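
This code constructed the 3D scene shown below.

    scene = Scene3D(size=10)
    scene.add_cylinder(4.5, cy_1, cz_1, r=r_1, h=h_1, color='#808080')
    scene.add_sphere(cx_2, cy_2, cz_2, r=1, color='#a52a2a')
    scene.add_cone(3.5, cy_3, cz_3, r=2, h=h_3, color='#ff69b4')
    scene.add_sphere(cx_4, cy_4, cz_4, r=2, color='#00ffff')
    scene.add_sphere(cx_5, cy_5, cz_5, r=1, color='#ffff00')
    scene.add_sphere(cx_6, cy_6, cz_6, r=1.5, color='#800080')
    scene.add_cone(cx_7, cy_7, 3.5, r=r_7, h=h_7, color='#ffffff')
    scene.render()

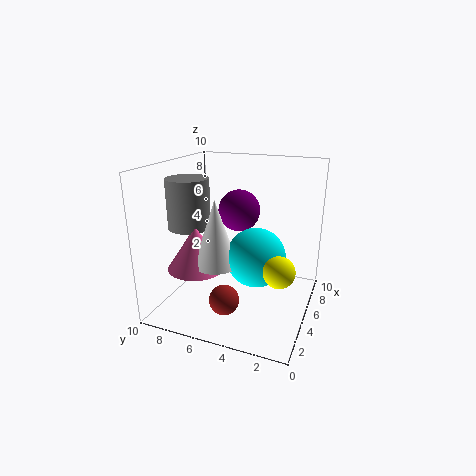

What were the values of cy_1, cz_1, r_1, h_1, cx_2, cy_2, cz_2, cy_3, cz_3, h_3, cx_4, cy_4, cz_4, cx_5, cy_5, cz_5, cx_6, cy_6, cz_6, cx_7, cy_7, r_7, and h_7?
cy_1 = 8.5, cz_1 = 5.5, r_1 = 1.5, h_1 = 3.5, cx_2 = 2.5, cy_2 = 5, cz_2 = 1.5, cy_3 = 7.5, cz_3 = 3, h_3 = 3, cx_4 = 4.5, cy_4 = 3.5, cz_4 = 4, cx_5 = 3, cy_5 = 1.5, cz_5 = 4, cx_6 = 6.5, cy_6 = 5.5, cz_6 = 6.5, cx_7 = 3.5, cy_7 = 6, r_7 = 1.5, h_7 = 4.5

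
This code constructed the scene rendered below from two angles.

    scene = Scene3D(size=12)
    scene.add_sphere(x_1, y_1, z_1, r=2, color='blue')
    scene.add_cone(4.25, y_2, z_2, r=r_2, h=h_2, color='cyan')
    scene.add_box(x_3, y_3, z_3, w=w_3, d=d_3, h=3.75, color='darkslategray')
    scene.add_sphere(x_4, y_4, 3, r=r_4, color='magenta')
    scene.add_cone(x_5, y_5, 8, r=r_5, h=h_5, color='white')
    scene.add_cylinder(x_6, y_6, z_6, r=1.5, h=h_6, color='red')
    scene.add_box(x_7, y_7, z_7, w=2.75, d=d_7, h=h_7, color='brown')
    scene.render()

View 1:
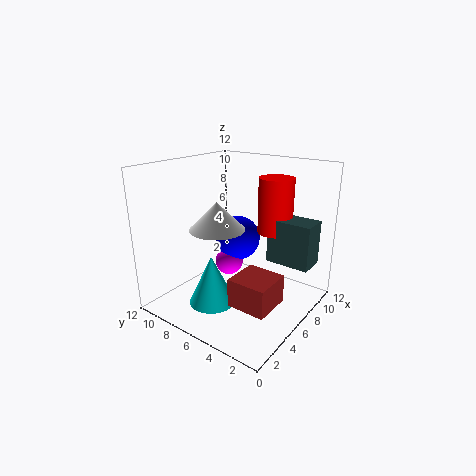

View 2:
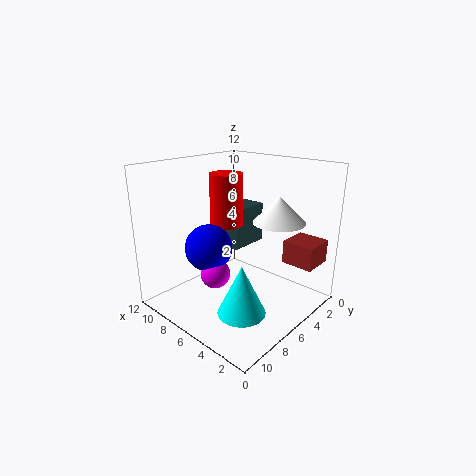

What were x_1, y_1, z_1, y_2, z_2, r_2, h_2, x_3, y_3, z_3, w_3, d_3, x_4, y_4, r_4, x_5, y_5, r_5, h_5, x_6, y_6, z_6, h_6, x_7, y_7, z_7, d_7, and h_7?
x_1 = 8; y_1 = 7.5; z_1 = 5; y_2 = 7.5; z_2 = 0.25; r_2 = 2; h_2 = 4.25; x_3 = 7.75; y_3 = 0.5; z_3 = 3.75; w_3 = 2.25; d_3 = 3.75; x_4 = 7; y_4 = 7.75; r_4 = 1.25; x_5 = 2.5; y_5 = 5.25; r_5 = 2; h_5 = 2; x_6 = 9; y_6 = 4.25; z_6 = 6; h_6 = 4.75; x_7 = 0.75; y_7 = 0.25; z_7 = 3.5; d_7 = 2.75; h_7 = 2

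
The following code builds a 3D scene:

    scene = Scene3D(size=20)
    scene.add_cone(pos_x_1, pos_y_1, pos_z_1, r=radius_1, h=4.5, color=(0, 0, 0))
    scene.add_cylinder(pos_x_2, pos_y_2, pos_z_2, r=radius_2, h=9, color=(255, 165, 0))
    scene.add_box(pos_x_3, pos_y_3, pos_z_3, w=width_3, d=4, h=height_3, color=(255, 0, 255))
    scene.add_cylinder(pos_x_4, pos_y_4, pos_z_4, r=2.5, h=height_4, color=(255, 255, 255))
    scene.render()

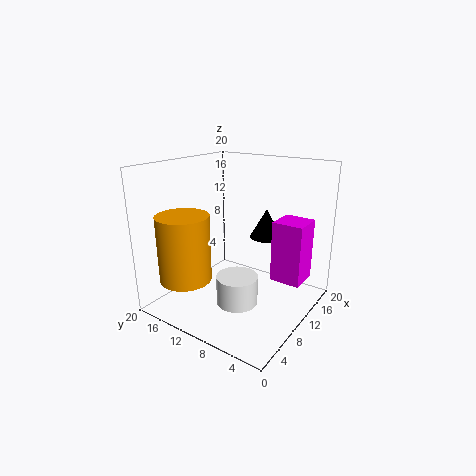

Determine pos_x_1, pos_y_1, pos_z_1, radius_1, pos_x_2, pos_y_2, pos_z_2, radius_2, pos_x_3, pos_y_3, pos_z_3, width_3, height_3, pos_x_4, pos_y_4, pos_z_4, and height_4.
pos_x_1 = 17, pos_y_1 = 9.5, pos_z_1 = 8, radius_1 = 2.5, pos_x_2 = 4, pos_y_2 = 14.5, pos_z_2 = 5, radius_2 = 3.5, pos_x_3 = 9.5, pos_y_3 = 0.5, pos_z_3 = 5.5, width_3 = 4, height_3 = 8, pos_x_4 = 4, pos_y_4 = 6, pos_z_4 = 4.5, height_4 = 3.5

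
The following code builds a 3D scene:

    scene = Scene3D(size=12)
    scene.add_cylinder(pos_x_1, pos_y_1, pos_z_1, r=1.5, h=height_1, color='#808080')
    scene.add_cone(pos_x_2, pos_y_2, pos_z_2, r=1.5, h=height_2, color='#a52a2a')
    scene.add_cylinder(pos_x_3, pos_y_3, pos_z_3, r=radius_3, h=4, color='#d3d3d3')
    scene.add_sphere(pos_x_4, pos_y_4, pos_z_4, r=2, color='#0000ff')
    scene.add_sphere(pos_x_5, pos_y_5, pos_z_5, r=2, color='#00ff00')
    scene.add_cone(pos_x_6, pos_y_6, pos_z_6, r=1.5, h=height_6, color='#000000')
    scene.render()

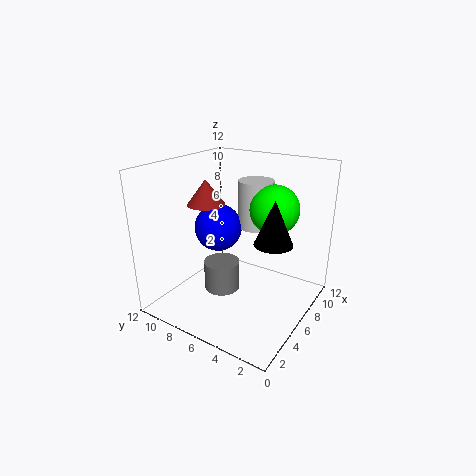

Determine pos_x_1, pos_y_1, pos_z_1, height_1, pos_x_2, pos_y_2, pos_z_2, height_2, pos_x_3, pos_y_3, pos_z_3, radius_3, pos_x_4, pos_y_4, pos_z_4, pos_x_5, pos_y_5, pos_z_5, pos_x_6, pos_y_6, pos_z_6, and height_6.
pos_x_1 = 5, pos_y_1 = 7, pos_z_1 = 1.5, height_1 = 2.5, pos_x_2 = 4.5, pos_y_2 = 8, pos_z_2 = 9, height_2 = 2, pos_x_3 = 8, pos_y_3 = 5.5, pos_z_3 = 6.5, radius_3 = 1.5, pos_x_4 = 6, pos_y_4 = 8, pos_z_4 = 6.5, pos_x_5 = 7.5, pos_y_5 = 3.5, pos_z_5 = 8.5, pos_x_6 = 5.5, pos_y_6 = 2.5, pos_z_6 = 6.5, height_6 = 3.5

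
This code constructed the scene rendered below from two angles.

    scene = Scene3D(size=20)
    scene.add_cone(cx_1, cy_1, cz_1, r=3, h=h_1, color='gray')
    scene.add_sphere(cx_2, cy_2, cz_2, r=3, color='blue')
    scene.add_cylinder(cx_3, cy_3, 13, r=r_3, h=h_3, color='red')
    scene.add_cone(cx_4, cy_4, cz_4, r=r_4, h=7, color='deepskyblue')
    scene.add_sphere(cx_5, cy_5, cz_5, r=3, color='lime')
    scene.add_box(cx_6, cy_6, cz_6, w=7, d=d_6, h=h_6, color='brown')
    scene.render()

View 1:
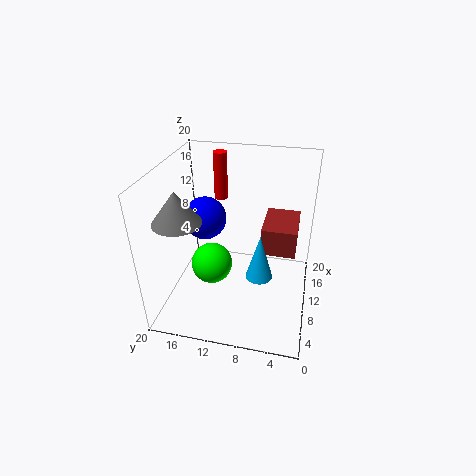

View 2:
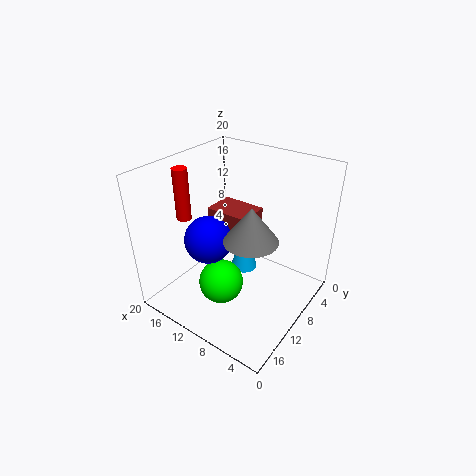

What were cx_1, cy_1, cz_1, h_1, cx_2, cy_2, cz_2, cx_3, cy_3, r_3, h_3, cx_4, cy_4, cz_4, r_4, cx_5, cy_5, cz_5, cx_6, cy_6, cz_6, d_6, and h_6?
cx_1 = 4, cy_1 = 16, cz_1 = 15, h_1 = 4, cx_2 = 11, cy_2 = 15, cz_2 = 12, cx_3 = 16, cy_3 = 14, r_3 = 1, h_3 = 7, cx_4 = 11, cy_4 = 7, cz_4 = 3, r_4 = 2, cx_5 = 10, cy_5 = 14, cz_5 = 5, cx_6 = 11, cy_6 = 2, cz_6 = 7, d_6 = 5, h_6 = 4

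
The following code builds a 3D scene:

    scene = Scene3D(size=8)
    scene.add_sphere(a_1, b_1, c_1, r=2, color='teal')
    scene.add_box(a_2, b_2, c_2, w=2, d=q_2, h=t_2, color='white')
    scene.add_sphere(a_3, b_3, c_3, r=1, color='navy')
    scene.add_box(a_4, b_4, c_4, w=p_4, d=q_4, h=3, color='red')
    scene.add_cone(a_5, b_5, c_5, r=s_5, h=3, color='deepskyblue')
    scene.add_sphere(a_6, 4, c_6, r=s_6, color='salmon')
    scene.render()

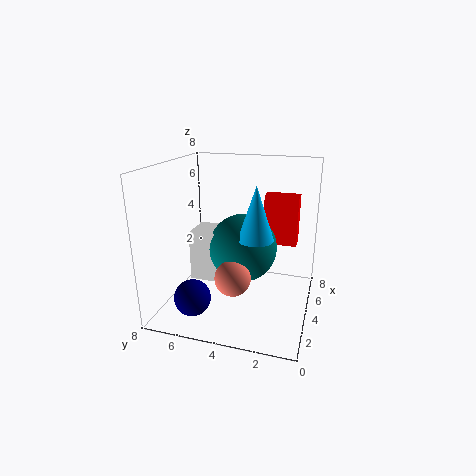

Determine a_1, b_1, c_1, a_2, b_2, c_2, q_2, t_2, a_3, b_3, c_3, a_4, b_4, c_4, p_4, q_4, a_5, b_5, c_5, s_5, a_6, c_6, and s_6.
a_1 = 5; b_1 = 4; c_1 = 3; a_2 = 4; b_2 = 5; c_2 = 1; q_2 = 2; t_2 = 3; a_3 = 2; b_3 = 6; c_3 = 1; a_4 = 6; b_4 = 1; c_4 = 3; p_4 = 1; q_4 = 2; a_5 = 4; b_5 = 3; c_5 = 4; s_5 = 1; a_6 = 3; c_6 = 2; s_6 = 1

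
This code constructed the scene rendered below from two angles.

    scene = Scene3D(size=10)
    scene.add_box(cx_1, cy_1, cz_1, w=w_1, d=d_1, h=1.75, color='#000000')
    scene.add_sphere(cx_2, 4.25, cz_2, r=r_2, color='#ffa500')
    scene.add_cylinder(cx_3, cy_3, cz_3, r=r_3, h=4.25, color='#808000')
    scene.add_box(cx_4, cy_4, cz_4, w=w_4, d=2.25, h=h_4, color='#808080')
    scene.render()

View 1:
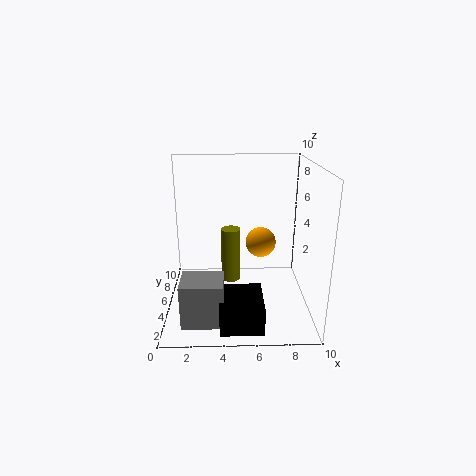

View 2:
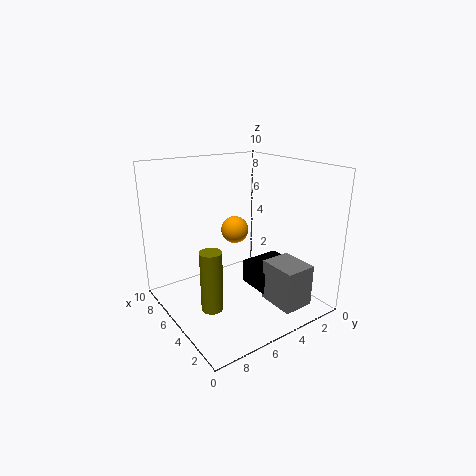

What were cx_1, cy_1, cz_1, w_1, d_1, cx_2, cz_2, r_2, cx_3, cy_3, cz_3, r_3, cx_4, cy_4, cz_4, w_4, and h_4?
cx_1 = 3.75
cy_1 = 0.25
cz_1 = 0.5
w_1 = 2.75
d_1 = 3.25
cx_2 = 6.5
cz_2 = 5
r_2 = 1
cx_3 = 4.5
cy_3 = 7.5
cz_3 = 0.5
r_3 = 0.75
cx_4 = 1.25
cy_4 = 1.25
cz_4 = 0.25
w_4 = 2.75
h_4 = 3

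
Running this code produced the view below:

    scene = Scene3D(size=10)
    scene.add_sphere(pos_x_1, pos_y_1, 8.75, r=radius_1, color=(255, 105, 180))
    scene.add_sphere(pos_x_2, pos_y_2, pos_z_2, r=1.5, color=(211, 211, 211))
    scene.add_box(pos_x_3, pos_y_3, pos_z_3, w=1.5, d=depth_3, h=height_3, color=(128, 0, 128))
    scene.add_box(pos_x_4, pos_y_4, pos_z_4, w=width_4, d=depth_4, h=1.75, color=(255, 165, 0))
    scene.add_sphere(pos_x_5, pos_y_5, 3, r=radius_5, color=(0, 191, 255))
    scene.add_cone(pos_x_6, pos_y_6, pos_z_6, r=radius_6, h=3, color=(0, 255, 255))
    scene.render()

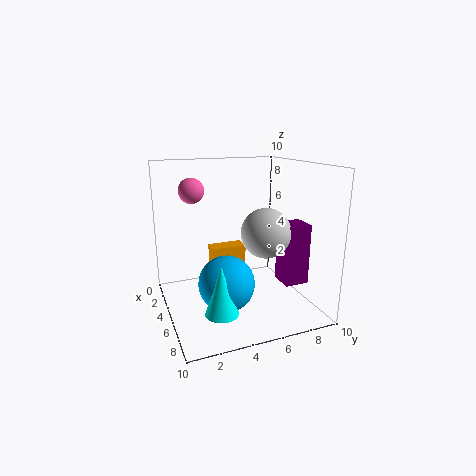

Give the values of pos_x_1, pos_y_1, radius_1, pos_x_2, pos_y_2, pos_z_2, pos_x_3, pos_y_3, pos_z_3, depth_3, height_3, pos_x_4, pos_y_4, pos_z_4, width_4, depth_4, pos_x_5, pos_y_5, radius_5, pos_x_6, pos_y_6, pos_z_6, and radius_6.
pos_x_1 = 6.5; pos_y_1 = 1.5; radius_1 = 0.75; pos_x_2 = 8.25; pos_y_2 = 5.5; pos_z_2 = 6.25; pos_x_3 = 7.75; pos_y_3 = 6.5; pos_z_3 = 3; depth_3 = 1.5; height_3 = 3.75; pos_x_4 = 2.75; pos_y_4 = 3.5; pos_z_4 = 2.25; width_4 = 1.25; depth_4 = 2.5; pos_x_5 = 7.5; pos_y_5 = 3.25; radius_5 = 1.75; pos_x_6 = 8.75; pos_y_6 = 2.5; pos_z_6 = 1.75; radius_6 = 1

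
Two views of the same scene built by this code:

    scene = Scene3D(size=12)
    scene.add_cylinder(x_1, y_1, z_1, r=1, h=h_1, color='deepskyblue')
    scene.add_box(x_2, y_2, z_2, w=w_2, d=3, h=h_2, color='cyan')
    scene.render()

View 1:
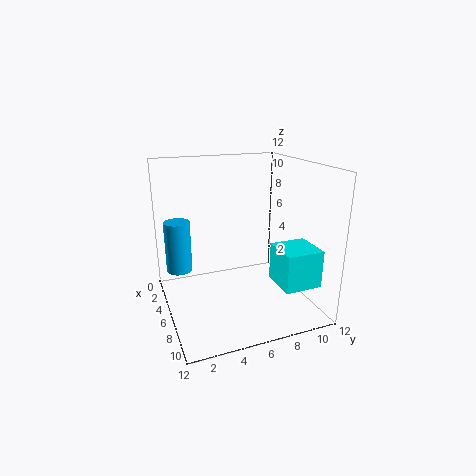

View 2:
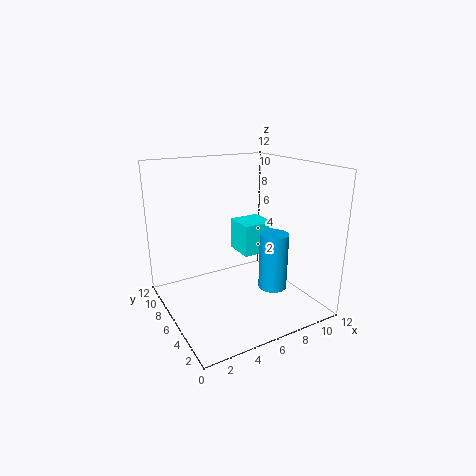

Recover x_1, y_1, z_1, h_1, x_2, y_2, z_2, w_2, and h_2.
x_1 = 6
y_1 = 1
z_1 = 4
h_1 = 4
x_2 = 8
y_2 = 8
z_2 = 3
w_2 = 3
h_2 = 3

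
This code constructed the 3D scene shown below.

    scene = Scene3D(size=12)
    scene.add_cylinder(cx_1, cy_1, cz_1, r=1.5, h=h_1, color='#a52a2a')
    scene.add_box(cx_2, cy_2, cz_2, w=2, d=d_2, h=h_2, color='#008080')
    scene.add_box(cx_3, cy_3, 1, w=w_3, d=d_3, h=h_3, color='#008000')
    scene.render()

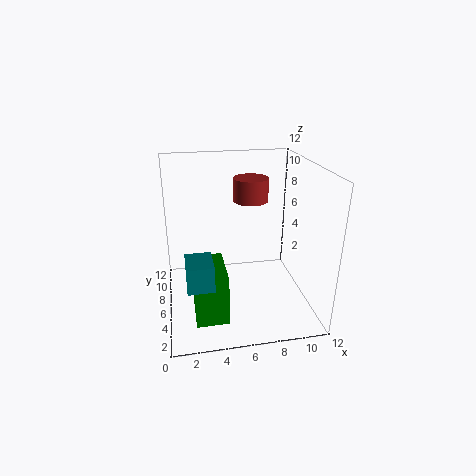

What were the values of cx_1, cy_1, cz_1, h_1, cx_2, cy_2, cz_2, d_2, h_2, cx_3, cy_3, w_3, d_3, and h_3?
cx_1 = 7.5; cy_1 = 8; cz_1 = 8.5; h_1 = 2; cx_2 = 1.5; cy_2 = 1.5; cz_2 = 4; d_2 = 2.5; h_2 = 2; cx_3 = 2; cy_3 = 1.5; w_3 = 2.5; d_3 = 4; h_3 = 4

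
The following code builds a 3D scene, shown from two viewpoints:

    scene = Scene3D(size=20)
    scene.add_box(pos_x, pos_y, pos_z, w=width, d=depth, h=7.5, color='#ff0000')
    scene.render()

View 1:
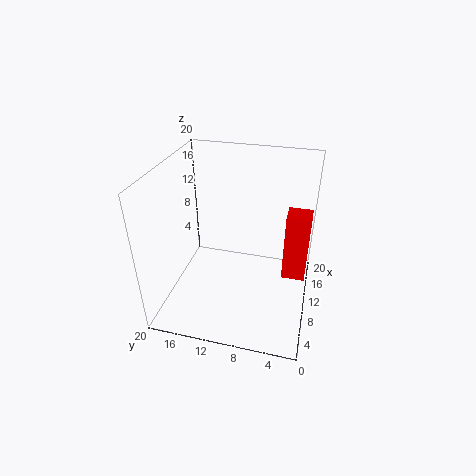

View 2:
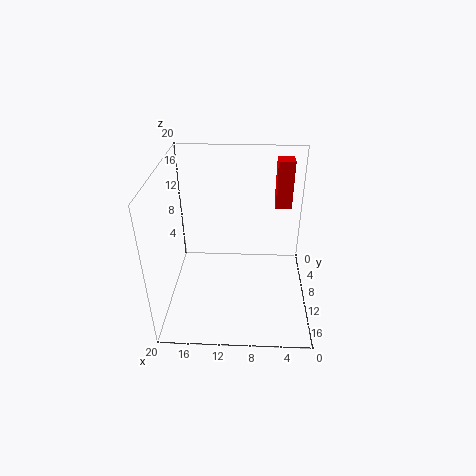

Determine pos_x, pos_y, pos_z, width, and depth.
pos_x = 2
pos_y = 0.5
pos_z = 11
width = 2.5
depth = 2.5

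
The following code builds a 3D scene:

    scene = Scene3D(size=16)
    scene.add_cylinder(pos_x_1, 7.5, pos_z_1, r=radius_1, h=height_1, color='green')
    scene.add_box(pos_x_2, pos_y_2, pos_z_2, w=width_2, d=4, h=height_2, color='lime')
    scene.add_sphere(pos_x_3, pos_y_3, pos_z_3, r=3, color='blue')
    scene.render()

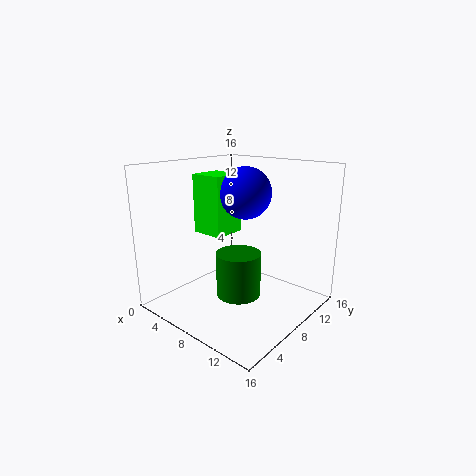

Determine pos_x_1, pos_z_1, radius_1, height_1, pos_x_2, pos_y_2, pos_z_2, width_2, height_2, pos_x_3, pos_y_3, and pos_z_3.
pos_x_1 = 8.5, pos_z_1 = 1.5, radius_1 = 2.5, height_1 = 5, pos_x_2 = 1.5, pos_y_2 = 7.5, pos_z_2 = 7.5, width_2 = 4, height_2 = 7, pos_x_3 = 7, pos_y_3 = 10.5, pos_z_3 = 12.5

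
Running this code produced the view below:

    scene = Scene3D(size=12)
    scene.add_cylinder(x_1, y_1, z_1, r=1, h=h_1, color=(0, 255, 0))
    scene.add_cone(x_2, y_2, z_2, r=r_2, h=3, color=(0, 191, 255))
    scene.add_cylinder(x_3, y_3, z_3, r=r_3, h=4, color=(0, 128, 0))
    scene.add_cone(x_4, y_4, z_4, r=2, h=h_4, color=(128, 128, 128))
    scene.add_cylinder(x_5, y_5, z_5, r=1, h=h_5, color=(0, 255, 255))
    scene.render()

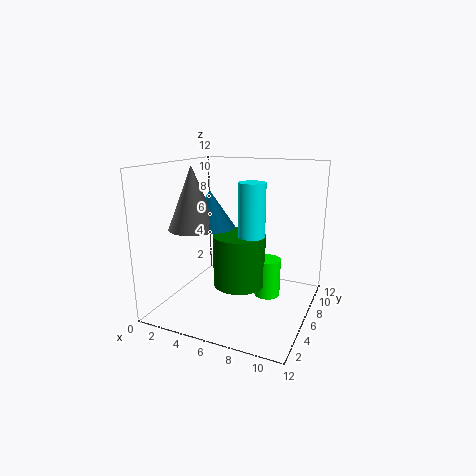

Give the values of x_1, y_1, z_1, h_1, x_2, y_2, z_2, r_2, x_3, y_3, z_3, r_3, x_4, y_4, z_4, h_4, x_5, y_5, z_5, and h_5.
x_1 = 9
y_1 = 5
z_1 = 2
h_1 = 3
x_2 = 4
y_2 = 5
z_2 = 7
r_2 = 2
x_3 = 7
y_3 = 4
z_3 = 3
r_3 = 2
x_4 = 3
y_4 = 4
z_4 = 7
h_4 = 5
x_5 = 8
y_5 = 4
z_5 = 5
h_5 = 6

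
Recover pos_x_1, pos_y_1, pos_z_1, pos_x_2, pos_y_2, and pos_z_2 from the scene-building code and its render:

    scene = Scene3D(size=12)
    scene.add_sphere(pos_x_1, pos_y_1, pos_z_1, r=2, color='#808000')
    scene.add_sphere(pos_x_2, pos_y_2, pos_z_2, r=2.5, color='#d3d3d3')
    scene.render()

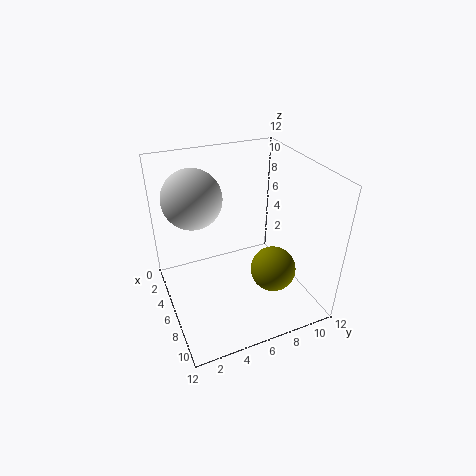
pos_x_1 = 7, pos_y_1 = 9, pos_z_1 = 2.5, pos_x_2 = 3.5, pos_y_2 = 3, pos_z_2 = 9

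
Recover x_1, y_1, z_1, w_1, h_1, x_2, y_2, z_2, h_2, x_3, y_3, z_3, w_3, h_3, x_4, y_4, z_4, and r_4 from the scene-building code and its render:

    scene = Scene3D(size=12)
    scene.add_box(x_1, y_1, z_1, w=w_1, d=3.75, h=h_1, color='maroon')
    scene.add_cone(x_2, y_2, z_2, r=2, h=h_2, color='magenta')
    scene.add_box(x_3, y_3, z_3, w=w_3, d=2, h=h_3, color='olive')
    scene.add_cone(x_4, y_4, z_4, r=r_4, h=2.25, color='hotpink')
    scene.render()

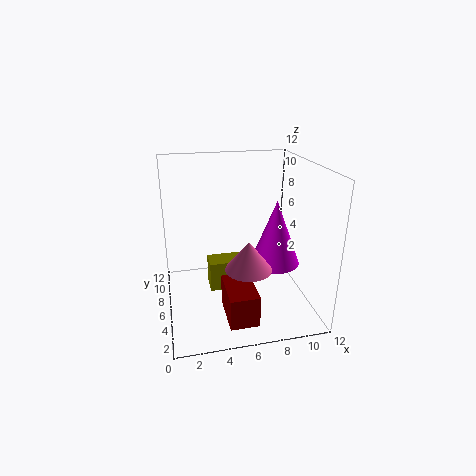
x_1 = 4.25, y_1 = 0.75, z_1 = 1, w_1 = 2.25, h_1 = 2.5, x_2 = 8.75, y_2 = 4.5, z_2 = 4.25, h_2 = 5.25, x_3 = 3.75, y_3 = 7.25, z_3 = 0.25, w_3 = 3.5, h_3 = 2.75, x_4 = 6, y_4 = 2.5, z_4 = 5, r_4 = 1.75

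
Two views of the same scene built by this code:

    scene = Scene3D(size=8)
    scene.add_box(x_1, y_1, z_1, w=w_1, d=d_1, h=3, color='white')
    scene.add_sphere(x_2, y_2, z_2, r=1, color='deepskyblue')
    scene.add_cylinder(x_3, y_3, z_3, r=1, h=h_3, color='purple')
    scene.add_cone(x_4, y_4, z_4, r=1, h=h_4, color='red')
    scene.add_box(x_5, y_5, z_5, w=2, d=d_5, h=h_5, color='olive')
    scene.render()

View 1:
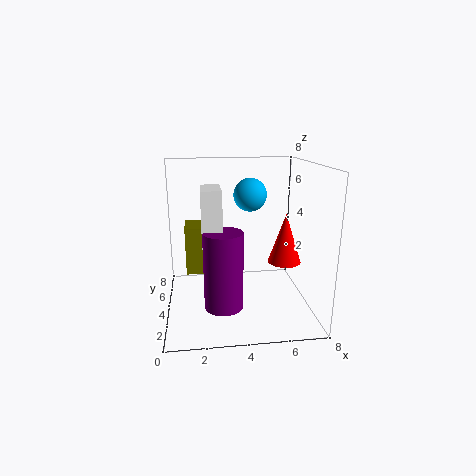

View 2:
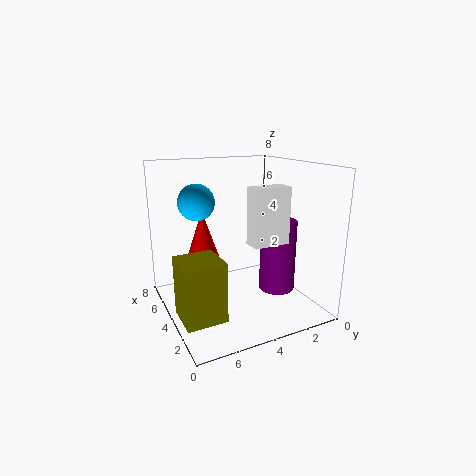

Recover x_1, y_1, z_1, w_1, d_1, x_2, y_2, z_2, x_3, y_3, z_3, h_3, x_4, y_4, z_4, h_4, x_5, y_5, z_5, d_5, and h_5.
x_1 = 2; y_1 = 2; z_1 = 4; w_1 = 1; d_1 = 2; x_2 = 5; y_2 = 6; z_2 = 6; x_3 = 3; y_3 = 2; z_3 = 1; h_3 = 4; x_4 = 7; y_4 = 5; z_4 = 2; h_4 = 3; x_5 = 1; y_5 = 6; z_5 = 1; d_5 = 2; h_5 = 3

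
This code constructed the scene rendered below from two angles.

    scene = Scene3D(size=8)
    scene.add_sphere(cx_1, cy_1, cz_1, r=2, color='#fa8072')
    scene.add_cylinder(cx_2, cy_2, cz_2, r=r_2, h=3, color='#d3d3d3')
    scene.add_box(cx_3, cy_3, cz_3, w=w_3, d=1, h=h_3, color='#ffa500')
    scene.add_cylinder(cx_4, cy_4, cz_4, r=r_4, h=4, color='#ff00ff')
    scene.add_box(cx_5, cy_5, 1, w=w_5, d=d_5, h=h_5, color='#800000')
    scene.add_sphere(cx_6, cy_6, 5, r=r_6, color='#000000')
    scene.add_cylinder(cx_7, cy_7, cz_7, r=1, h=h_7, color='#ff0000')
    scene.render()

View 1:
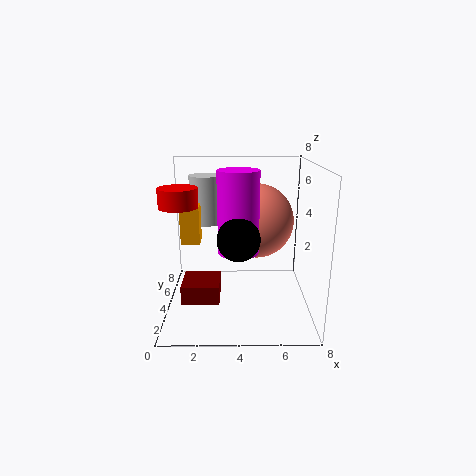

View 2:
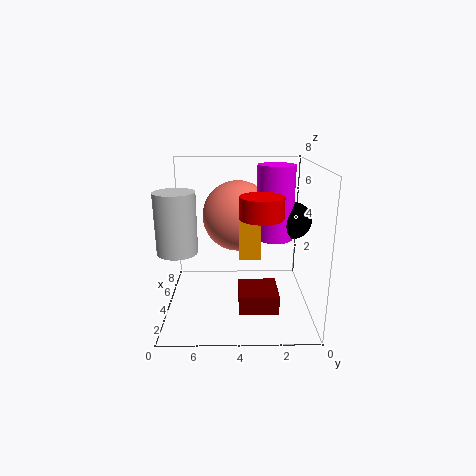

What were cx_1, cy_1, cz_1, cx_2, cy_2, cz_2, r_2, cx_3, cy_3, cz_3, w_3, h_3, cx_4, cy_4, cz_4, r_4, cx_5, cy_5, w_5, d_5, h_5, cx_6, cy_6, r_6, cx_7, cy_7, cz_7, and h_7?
cx_1 = 5; cy_1 = 4; cz_1 = 5; cx_2 = 2; cy_2 = 7; cz_2 = 4; r_2 = 1; cx_3 = 1; cy_3 = 3; cz_3 = 4; w_3 = 1; h_3 = 2; cx_4 = 4; cy_4 = 2; cz_4 = 4; r_4 = 1; cx_5 = 1; cy_5 = 2; w_5 = 2; d_5 = 2; h_5 = 1; cx_6 = 4; cy_6 = 1; r_6 = 1; cx_7 = 1; cy_7 = 3; cz_7 = 6; h_7 = 1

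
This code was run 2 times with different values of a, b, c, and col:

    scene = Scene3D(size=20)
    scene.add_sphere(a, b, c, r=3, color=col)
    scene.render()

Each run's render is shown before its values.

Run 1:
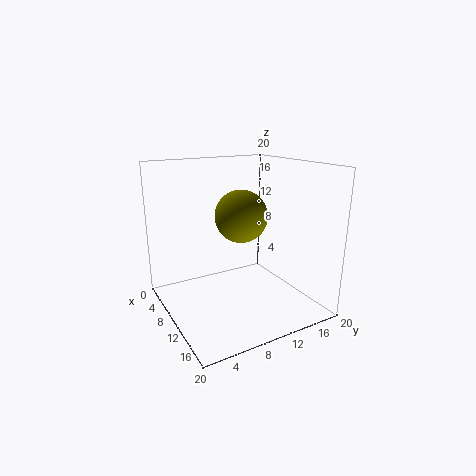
a = 16
b = 7
c = 15
col = 'olive'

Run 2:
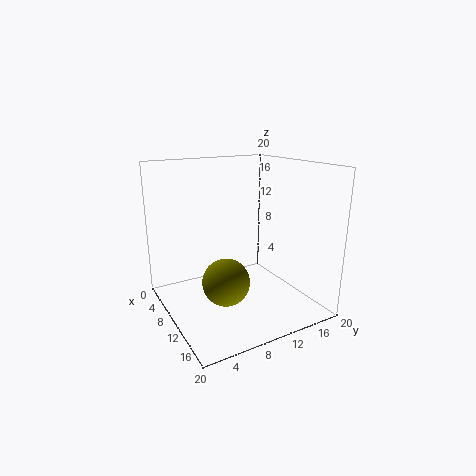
a = 14
b = 6
c = 6
col = 'olive'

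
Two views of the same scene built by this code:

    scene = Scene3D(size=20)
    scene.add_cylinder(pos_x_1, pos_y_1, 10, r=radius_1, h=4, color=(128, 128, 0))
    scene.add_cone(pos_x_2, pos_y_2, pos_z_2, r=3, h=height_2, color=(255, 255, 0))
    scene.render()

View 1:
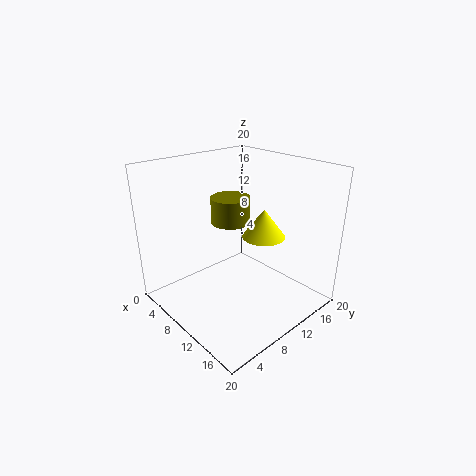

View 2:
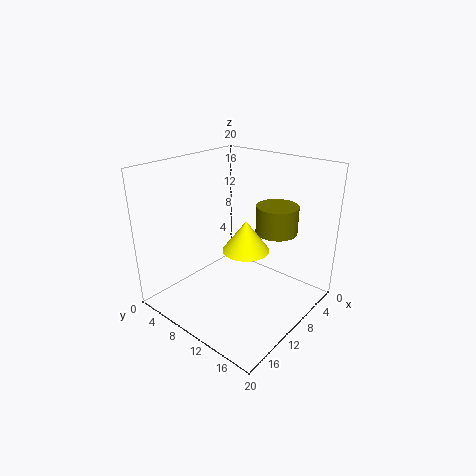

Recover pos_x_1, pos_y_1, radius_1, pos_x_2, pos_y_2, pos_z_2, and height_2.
pos_x_1 = 5, pos_y_1 = 13, radius_1 = 3, pos_x_2 = 12, pos_y_2 = 13, pos_z_2 = 10, height_2 = 4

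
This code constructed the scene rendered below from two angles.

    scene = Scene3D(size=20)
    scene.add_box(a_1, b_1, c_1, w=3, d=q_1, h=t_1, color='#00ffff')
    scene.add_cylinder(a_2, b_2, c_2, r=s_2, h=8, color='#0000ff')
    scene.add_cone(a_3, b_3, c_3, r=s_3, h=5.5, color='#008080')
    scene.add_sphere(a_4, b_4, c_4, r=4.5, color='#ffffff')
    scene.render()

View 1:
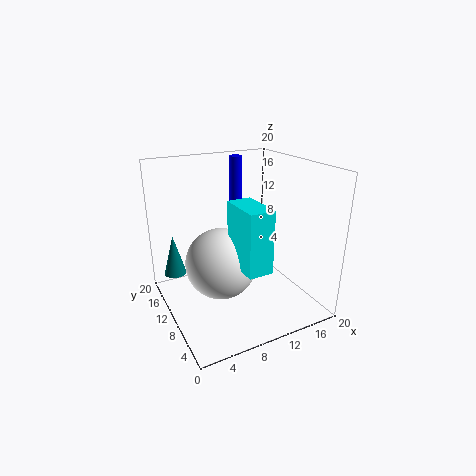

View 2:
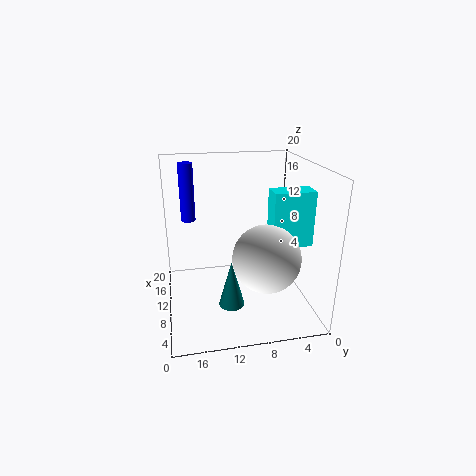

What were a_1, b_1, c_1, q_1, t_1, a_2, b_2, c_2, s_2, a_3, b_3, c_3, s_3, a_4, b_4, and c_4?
a_1 = 6.5
b_1 = 0.5
c_1 = 9.5
q_1 = 5.5
t_1 = 7.5
a_2 = 13
b_2 = 16.5
c_2 = 12
s_2 = 1
a_3 = 1.5
b_3 = 12.5
c_3 = 5.5
s_3 = 1.5
a_4 = 6
b_4 = 7
c_4 = 8.5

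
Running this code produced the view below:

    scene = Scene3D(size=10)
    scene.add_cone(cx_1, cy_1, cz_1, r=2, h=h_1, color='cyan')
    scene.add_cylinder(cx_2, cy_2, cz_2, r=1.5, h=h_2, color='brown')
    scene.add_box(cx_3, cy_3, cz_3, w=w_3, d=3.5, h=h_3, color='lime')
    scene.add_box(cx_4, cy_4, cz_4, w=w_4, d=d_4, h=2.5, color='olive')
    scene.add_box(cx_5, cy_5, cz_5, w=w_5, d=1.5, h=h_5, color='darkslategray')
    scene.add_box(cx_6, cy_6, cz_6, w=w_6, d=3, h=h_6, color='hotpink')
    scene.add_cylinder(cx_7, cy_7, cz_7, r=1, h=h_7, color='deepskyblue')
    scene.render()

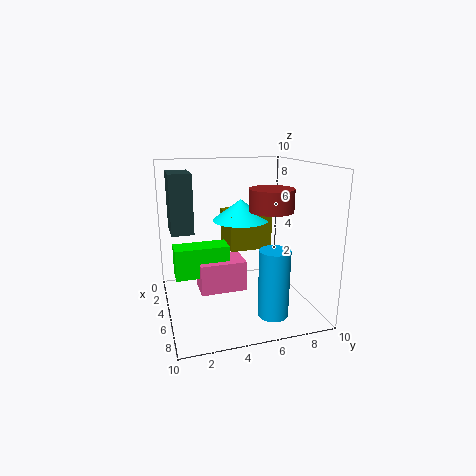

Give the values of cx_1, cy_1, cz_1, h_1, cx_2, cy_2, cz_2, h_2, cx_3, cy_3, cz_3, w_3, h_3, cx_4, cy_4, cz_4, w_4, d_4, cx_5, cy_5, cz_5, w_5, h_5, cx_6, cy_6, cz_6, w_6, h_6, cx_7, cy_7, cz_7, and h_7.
cx_1 = 4, cy_1 = 5.5, cz_1 = 6, h_1 = 1.5, cx_2 = 6, cy_2 = 7, cz_2 = 7, h_2 = 1.5, cx_3 = 5, cy_3 = 0.5, cz_3 = 3, w_3 = 1.5, h_3 = 2, cx_4 = 2, cy_4 = 4.5, cz_4 = 4, w_4 = 3, d_4 = 3, cx_5 = 2.5, cy_5 = 0.5, cz_5 = 5.5, w_5 = 2.5, h_5 = 4, cx_6 = 5, cy_6 = 2, cz_6 = 2, w_6 = 2, h_6 = 2, cx_7 = 8, cy_7 = 6.5, cz_7 = 0.5, h_7 = 4.5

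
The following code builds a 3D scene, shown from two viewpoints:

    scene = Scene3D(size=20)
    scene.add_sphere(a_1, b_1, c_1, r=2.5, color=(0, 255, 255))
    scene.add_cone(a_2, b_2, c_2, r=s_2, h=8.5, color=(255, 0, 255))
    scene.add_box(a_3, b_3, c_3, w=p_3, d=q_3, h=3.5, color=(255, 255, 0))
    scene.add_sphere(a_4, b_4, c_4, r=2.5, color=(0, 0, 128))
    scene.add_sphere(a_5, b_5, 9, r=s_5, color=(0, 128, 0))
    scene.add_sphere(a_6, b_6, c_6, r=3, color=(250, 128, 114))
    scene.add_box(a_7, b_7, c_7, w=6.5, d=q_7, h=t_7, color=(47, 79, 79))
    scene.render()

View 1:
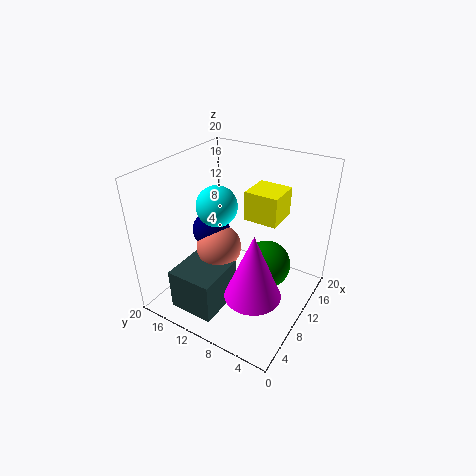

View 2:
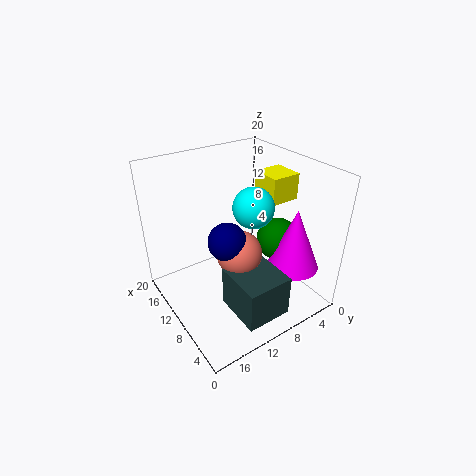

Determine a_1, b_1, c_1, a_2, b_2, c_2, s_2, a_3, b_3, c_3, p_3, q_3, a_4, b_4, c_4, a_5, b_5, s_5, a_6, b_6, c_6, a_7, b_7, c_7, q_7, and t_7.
a_1 = 6; b_1 = 10.5; c_1 = 16.5; a_2 = 4.5; b_2 = 4.5; c_2 = 6.5; s_2 = 3.5; a_3 = 6.5; b_3 = 3; c_3 = 15.5; p_3 = 4; q_3 = 4; a_4 = 8; b_4 = 13; c_4 = 11.5; a_5 = 8; b_5 = 4.5; s_5 = 3; a_6 = 7.5; b_6 = 11.5; c_6 = 9.5; a_7 = 0.5; b_7 = 8.5; c_7 = 3; q_7 = 6; t_7 = 5.5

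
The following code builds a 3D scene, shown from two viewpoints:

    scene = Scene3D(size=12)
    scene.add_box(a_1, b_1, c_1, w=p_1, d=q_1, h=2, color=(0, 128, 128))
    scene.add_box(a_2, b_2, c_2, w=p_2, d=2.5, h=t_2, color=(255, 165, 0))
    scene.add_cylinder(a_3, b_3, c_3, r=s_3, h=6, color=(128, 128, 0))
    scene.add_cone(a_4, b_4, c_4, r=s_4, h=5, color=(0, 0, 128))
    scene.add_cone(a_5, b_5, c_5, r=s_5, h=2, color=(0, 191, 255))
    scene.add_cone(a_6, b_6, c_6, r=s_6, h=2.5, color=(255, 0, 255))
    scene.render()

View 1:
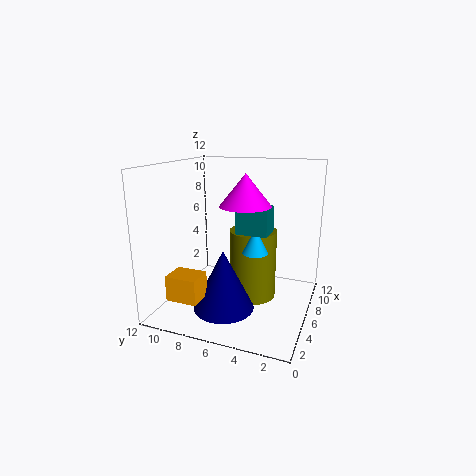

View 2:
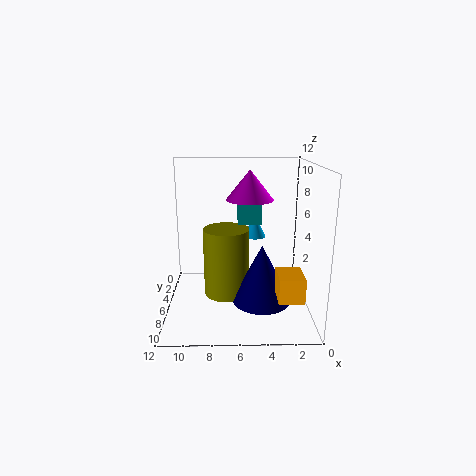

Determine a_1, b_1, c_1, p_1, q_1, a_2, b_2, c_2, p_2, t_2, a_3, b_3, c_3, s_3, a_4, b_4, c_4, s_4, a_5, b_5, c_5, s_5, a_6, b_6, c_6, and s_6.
a_1 = 4
b_1 = 3
c_1 = 7
p_1 = 2
q_1 = 2.5
a_2 = 1
b_2 = 7.5
c_2 = 2
p_2 = 2
t_2 = 2
a_3 = 7
b_3 = 5
c_3 = 0.5
s_3 = 2
a_4 = 4
b_4 = 6.5
c_4 = 0.5
s_4 = 2.5
a_5 = 4.5
b_5 = 4
c_5 = 5.5
s_5 = 1
a_6 = 5
b_6 = 5
c_6 = 9
s_6 = 2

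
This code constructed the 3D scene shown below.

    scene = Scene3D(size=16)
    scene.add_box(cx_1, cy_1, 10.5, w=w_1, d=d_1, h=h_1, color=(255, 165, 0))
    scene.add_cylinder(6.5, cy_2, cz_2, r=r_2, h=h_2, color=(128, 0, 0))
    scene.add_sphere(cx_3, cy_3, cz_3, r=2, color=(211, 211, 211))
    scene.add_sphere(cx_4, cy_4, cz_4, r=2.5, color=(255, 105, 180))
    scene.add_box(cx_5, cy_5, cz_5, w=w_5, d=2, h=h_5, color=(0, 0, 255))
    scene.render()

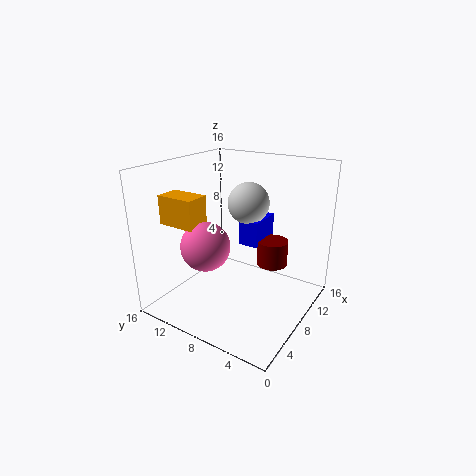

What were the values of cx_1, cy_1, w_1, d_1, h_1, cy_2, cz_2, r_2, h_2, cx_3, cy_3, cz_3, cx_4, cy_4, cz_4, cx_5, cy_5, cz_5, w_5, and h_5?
cx_1 = 2
cy_1 = 9.5
w_1 = 2.5
d_1 = 4
h_1 = 3
cy_2 = 3
cz_2 = 7
r_2 = 1.5
h_2 = 2.5
cx_3 = 6
cy_3 = 5.5
cz_3 = 13
cx_4 = 3.5
cy_4 = 9
cz_4 = 8.5
cx_5 = 5
cy_5 = 4
cz_5 = 9
w_5 = 3.5
h_5 = 2.5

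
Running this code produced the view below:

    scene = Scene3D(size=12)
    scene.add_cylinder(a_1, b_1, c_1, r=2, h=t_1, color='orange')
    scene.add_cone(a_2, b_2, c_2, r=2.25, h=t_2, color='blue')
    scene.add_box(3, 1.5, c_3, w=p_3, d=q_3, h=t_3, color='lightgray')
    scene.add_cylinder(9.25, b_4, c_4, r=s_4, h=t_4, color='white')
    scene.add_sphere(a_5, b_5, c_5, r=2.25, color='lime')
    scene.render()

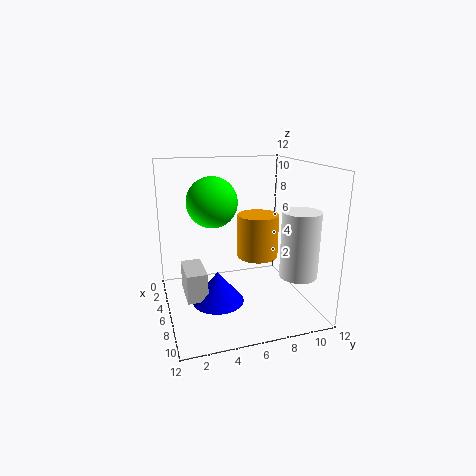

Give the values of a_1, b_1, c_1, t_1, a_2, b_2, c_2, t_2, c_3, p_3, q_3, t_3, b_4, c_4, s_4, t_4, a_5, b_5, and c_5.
a_1 = 2.25
b_1 = 9.25
c_1 = 2.5
t_1 = 4.25
a_2 = 5.75
b_2 = 4.25
c_2 = 0.25
t_2 = 2.75
c_3 = 0.75
p_3 = 3.5
q_3 = 1.75
t_3 = 2.5
b_4 = 10
c_4 = 3.5
s_4 = 1.5
t_4 = 5.25
a_5 = 3.25
b_5 = 4.5
c_5 = 8.5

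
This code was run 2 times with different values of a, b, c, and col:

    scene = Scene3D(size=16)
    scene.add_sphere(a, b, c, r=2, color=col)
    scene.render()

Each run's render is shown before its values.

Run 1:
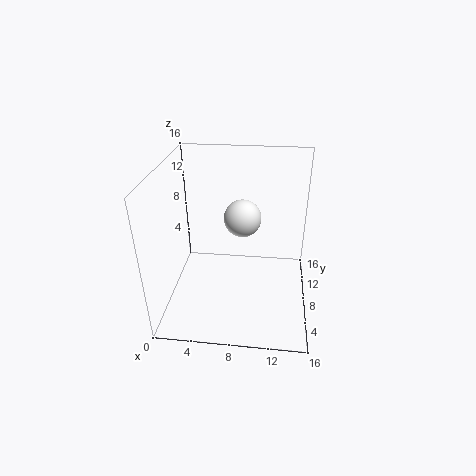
a = 8.5
b = 8
c = 10.5
col = 'white'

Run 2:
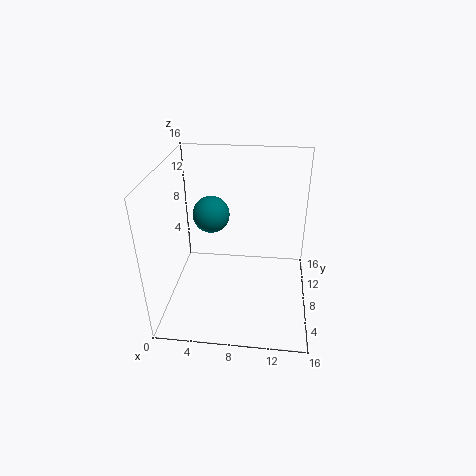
a = 5
b = 8.5
c = 10.5
col = 'teal'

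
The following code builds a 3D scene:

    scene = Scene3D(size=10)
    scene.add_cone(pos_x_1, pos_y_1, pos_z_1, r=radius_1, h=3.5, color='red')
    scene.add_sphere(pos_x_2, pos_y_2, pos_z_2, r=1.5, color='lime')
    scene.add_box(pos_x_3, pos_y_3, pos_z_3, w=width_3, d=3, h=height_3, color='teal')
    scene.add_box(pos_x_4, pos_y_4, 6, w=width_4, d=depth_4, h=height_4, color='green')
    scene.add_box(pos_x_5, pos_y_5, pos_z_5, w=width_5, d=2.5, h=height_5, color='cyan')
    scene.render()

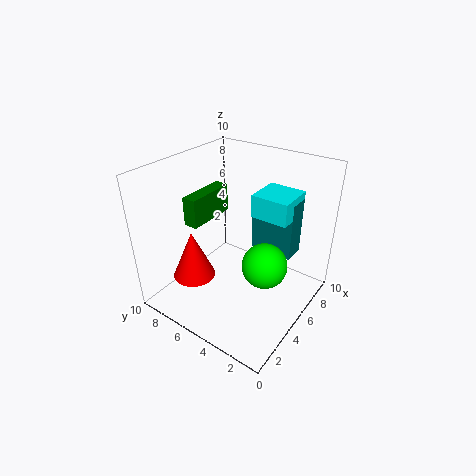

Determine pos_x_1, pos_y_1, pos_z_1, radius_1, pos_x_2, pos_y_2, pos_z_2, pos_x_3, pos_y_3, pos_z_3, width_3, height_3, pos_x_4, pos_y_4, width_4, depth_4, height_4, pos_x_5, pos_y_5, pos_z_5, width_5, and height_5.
pos_x_1 = 3
pos_y_1 = 7.5
pos_z_1 = 2
radius_1 = 1.5
pos_x_2 = 4.5
pos_y_2 = 2.5
pos_z_2 = 4
pos_x_3 = 6
pos_y_3 = 1.5
pos_z_3 = 4
width_3 = 1.5
height_3 = 4
pos_x_4 = 3
pos_y_4 = 7
width_4 = 3.5
depth_4 = 1
height_4 = 2
pos_x_5 = 5
pos_y_5 = 1.5
pos_z_5 = 7
width_5 = 2.5
height_5 = 1.5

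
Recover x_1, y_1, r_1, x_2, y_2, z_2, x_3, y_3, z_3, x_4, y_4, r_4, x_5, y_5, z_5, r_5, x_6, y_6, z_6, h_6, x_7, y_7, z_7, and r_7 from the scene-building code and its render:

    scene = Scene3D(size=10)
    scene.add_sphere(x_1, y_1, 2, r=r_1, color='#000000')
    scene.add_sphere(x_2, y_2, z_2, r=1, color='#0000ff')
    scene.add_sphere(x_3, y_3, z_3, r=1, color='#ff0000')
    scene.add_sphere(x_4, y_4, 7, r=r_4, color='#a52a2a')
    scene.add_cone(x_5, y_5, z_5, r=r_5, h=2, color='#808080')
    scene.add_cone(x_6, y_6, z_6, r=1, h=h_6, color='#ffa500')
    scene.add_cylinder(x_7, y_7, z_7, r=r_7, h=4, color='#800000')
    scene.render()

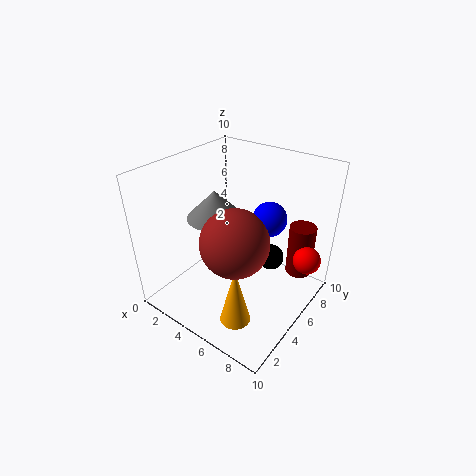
x_1 = 6; y_1 = 8; r_1 = 1; x_2 = 8; y_2 = 4; z_2 = 8; x_3 = 9; y_3 = 8; z_3 = 3; x_4 = 7; y_4 = 2; r_4 = 2; x_5 = 3; y_5 = 5; z_5 = 6; r_5 = 2; x_6 = 7; y_6 = 2; z_6 = 1; h_6 = 4; x_7 = 8; y_7 = 9; z_7 = 1; r_7 = 1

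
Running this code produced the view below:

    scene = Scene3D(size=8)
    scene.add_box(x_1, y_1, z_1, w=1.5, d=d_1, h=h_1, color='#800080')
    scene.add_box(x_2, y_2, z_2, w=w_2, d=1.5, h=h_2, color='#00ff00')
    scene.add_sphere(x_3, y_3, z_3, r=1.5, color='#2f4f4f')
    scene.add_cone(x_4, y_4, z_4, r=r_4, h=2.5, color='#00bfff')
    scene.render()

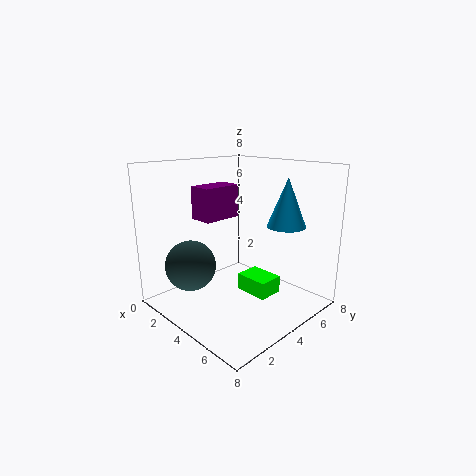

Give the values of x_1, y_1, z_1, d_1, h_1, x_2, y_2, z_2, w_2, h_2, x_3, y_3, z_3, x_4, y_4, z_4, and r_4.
x_1 = 0.5, y_1 = 3.5, z_1 = 4.5, d_1 = 2.5, h_1 = 2, x_2 = 3.5, y_2 = 4.5, z_2 = 0.5, w_2 = 2, h_2 = 1, x_3 = 1.5, y_3 = 2.5, z_3 = 2, x_4 = 6.5, y_4 = 5, z_4 = 5, r_4 = 1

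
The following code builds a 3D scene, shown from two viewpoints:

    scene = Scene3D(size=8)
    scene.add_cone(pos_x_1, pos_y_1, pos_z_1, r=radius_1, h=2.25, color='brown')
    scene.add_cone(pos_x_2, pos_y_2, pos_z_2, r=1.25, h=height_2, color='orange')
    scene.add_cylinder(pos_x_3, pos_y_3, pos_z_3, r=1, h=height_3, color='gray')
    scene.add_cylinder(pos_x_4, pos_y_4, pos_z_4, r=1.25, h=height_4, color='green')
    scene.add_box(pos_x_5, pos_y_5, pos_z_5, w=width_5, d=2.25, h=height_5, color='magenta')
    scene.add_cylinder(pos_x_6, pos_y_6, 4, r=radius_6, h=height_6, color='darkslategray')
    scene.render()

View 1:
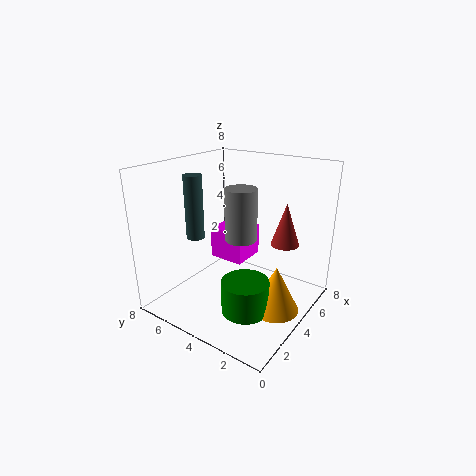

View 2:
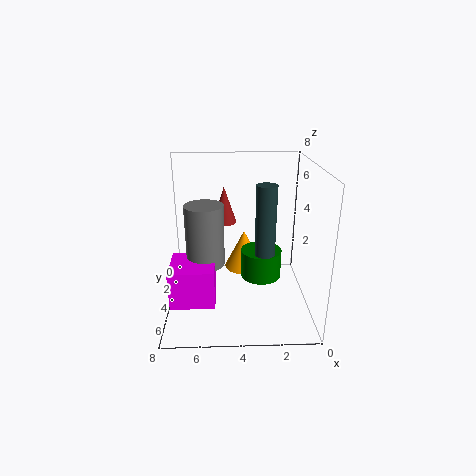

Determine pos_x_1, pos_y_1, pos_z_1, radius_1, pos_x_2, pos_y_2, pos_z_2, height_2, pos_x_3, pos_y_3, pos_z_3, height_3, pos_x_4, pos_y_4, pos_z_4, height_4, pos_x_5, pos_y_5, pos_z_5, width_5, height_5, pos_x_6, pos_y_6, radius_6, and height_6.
pos_x_1 = 4.75; pos_y_1 = 1.5; pos_z_1 = 4; radius_1 = 0.75; pos_x_2 = 3.5; pos_y_2 = 1.25; pos_z_2 = 0.75; height_2 = 2.5; pos_x_3 = 5.75; pos_y_3 = 5; pos_z_3 = 3; height_3 = 3.25; pos_x_4 = 2.5; pos_y_4 = 2.5; pos_z_4 = 0.75; height_4 = 1.75; pos_x_5 = 5.25; pos_y_5 = 4.75; pos_z_5 = 1.5; width_5 = 2.25; height_5 = 2; pos_x_6 = 2.75; pos_y_6 = 6; radius_6 = 0.5; height_6 = 3.5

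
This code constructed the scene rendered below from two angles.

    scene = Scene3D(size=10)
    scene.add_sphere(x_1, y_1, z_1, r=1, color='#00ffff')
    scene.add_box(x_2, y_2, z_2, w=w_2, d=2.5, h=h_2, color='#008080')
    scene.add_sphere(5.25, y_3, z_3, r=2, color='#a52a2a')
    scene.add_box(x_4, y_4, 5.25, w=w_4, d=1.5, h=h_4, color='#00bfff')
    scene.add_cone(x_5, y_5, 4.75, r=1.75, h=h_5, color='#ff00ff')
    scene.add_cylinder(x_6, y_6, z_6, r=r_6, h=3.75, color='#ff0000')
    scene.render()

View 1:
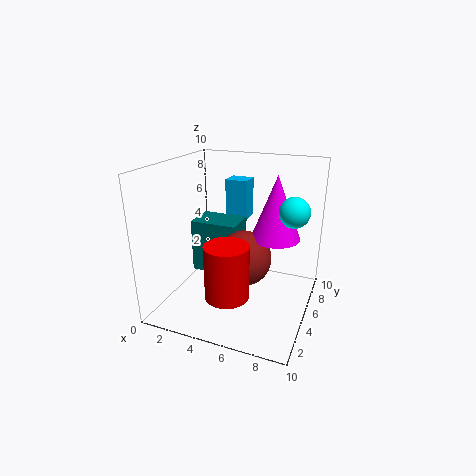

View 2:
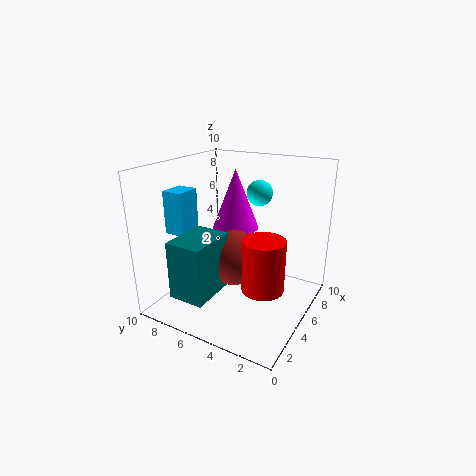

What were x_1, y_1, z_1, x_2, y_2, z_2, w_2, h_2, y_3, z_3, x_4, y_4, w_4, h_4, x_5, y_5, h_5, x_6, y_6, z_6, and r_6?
x_1 = 8.75; y_1 = 5.25; z_1 = 7.25; x_2 = 1; y_2 = 5.5; z_2 = 1.5; w_2 = 3.5; h_2 = 4; y_3 = 5.5; z_3 = 3.25; x_4 = 2.75; y_4 = 8; w_4 = 1.75; h_4 = 3; x_5 = 7.25; y_5 = 6.5; h_5 = 4.5; x_6 = 5; y_6 = 3; z_6 = 1.5; r_6 = 1.5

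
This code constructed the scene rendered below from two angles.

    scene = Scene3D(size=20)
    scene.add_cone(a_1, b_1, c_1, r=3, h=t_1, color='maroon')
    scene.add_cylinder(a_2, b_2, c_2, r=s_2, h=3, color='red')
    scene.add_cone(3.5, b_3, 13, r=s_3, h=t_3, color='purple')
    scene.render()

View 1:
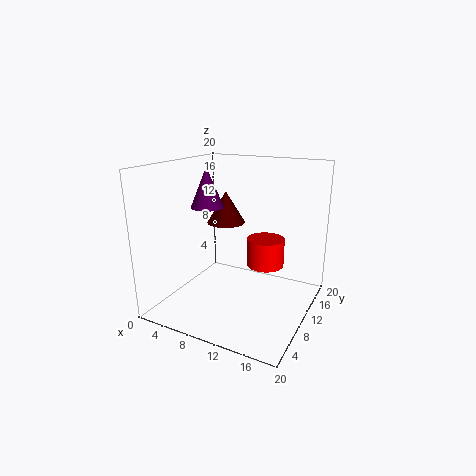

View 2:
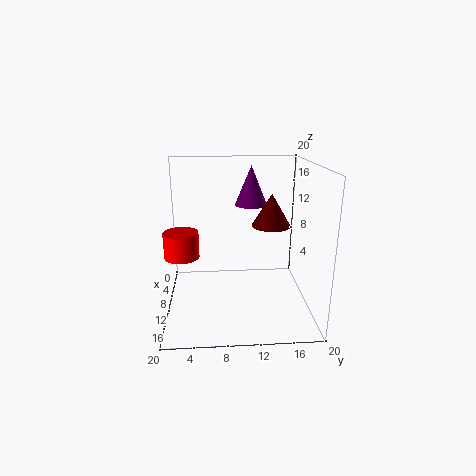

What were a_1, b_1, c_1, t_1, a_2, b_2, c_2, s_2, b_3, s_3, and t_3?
a_1 = 5
b_1 = 15.5
c_1 = 10
t_1 = 5
a_2 = 17
b_2 = 3
c_2 = 10.5
s_2 = 2
b_3 = 12.5
s_3 = 2.5
t_3 = 6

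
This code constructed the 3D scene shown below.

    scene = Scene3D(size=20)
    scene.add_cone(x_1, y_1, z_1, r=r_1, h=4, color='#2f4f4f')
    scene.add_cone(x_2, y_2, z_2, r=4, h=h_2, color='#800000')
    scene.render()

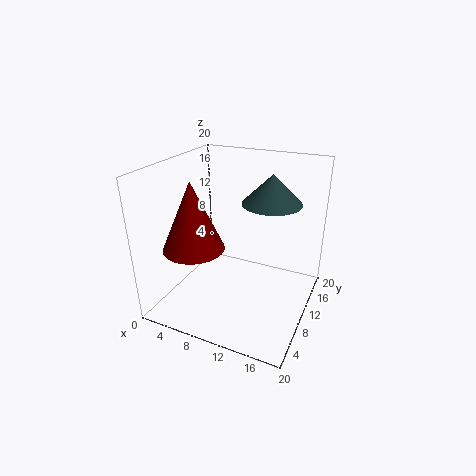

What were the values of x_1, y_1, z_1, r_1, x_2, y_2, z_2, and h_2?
x_1 = 14, y_1 = 12, z_1 = 15, r_1 = 4, x_2 = 6, y_2 = 5, z_2 = 10, h_2 = 9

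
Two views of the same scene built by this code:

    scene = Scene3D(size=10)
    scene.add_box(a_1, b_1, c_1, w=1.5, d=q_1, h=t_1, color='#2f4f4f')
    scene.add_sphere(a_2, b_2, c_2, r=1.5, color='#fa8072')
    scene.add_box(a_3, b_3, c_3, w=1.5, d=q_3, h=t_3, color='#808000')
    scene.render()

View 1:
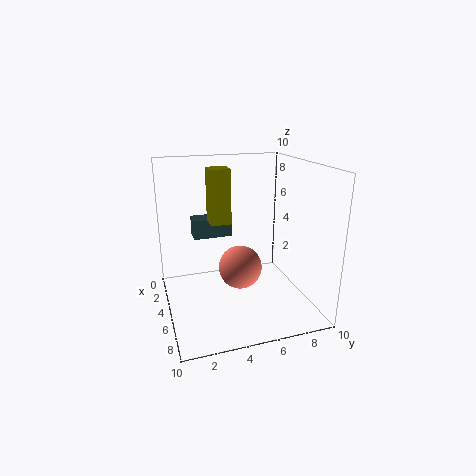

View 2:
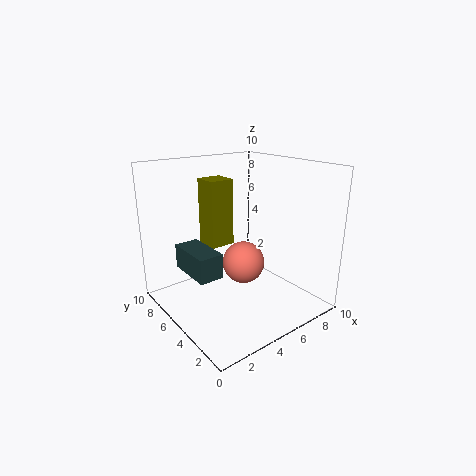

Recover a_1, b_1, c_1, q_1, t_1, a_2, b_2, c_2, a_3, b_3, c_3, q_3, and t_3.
a_1 = 0.5; b_1 = 2.5; c_1 = 4; q_1 = 3; t_1 = 1.5; a_2 = 5.5; b_2 = 5; c_2 = 3; a_3 = 2; b_3 = 3.5; c_3 = 5.5; q_3 = 1.5; t_3 = 4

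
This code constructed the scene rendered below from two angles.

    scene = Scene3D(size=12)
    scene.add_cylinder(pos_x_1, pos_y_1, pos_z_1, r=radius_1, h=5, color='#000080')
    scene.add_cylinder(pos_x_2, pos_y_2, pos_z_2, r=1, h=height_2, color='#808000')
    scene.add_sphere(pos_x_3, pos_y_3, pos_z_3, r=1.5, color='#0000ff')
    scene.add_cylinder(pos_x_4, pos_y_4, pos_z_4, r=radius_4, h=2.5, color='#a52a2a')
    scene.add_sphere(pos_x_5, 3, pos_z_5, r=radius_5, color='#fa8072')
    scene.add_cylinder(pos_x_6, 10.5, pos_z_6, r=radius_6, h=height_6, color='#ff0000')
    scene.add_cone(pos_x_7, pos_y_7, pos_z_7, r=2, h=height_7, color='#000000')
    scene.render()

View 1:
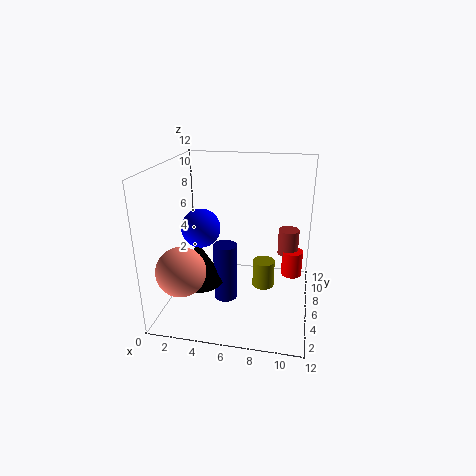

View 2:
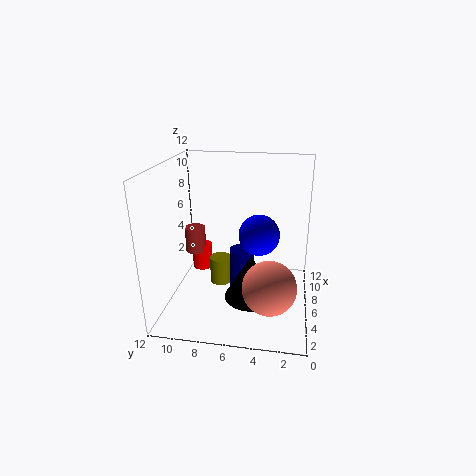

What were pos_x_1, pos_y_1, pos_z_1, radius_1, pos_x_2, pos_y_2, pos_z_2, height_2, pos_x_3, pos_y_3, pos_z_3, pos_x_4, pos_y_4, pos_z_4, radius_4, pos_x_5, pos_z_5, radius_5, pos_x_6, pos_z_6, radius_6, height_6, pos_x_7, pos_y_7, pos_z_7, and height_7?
pos_x_1 = 5; pos_y_1 = 5.5; pos_z_1 = 0.5; radius_1 = 1; pos_x_2 = 8; pos_y_2 = 8; pos_z_2 = 0.5; height_2 = 2.5; pos_x_3 = 3.5; pos_y_3 = 4; pos_z_3 = 7.5; pos_x_4 = 10; pos_y_4 = 11; pos_z_4 = 2.5; radius_4 = 1; pos_x_5 = 2; pos_z_5 = 4; radius_5 = 2; pos_x_6 = 10.5; pos_z_6 = 0.5; radius_6 = 1; height_6 = 2.5; pos_x_7 = 3; pos_y_7 = 4.5; pos_z_7 = 2.5; height_7 = 3.5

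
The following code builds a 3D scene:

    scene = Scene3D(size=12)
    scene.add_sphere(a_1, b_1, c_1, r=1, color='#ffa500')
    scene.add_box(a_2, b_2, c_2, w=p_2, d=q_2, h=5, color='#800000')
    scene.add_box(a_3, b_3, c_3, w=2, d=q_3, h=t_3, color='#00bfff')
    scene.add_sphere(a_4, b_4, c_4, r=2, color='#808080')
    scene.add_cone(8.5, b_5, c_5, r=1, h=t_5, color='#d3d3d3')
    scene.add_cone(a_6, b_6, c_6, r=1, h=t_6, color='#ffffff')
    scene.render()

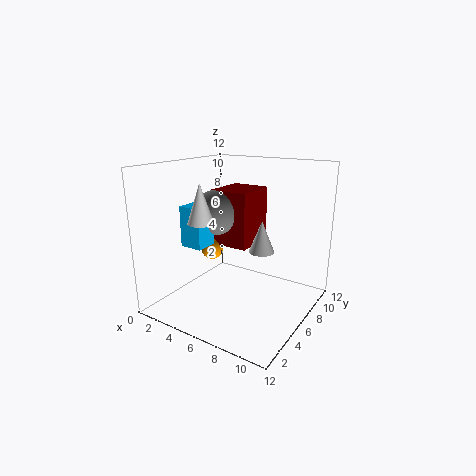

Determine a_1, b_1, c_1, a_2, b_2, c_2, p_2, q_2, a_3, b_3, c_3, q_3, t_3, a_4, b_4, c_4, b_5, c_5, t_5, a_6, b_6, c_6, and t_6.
a_1 = 2.5
b_1 = 7
c_1 = 4
a_2 = 2.5
b_2 = 7
c_2 = 4.5
p_2 = 3.5
q_2 = 4
a_3 = 1.5
b_3 = 4
c_3 = 5
q_3 = 2
t_3 = 3.5
a_4 = 3
b_4 = 7
c_4 = 7.5
b_5 = 5.5
c_5 = 5.5
t_5 = 2.5
a_6 = 5
b_6 = 2.5
c_6 = 8
t_6 = 3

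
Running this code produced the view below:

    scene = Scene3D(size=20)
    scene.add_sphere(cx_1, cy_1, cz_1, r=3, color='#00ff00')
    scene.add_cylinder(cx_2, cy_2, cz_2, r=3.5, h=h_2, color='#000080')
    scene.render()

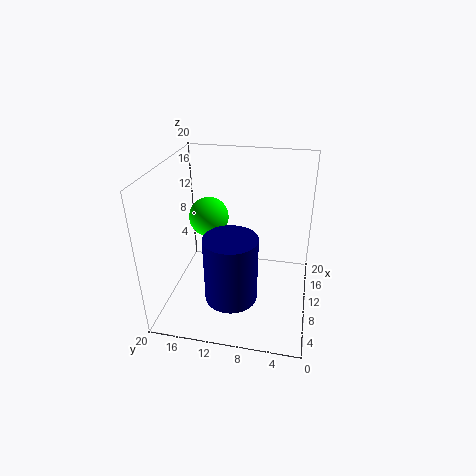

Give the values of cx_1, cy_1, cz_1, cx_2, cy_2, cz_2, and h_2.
cx_1 = 14.5, cy_1 = 15.5, cz_1 = 10.5, cx_2 = 5.5, cy_2 = 10, cz_2 = 3.5, h_2 = 9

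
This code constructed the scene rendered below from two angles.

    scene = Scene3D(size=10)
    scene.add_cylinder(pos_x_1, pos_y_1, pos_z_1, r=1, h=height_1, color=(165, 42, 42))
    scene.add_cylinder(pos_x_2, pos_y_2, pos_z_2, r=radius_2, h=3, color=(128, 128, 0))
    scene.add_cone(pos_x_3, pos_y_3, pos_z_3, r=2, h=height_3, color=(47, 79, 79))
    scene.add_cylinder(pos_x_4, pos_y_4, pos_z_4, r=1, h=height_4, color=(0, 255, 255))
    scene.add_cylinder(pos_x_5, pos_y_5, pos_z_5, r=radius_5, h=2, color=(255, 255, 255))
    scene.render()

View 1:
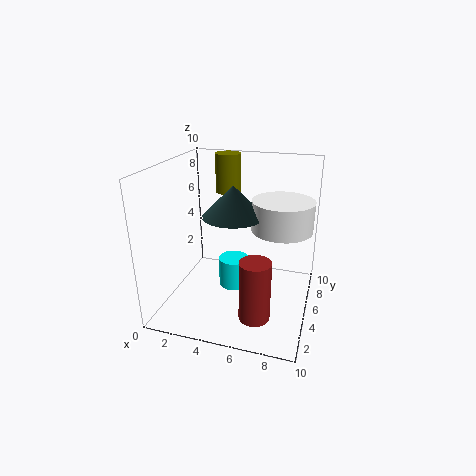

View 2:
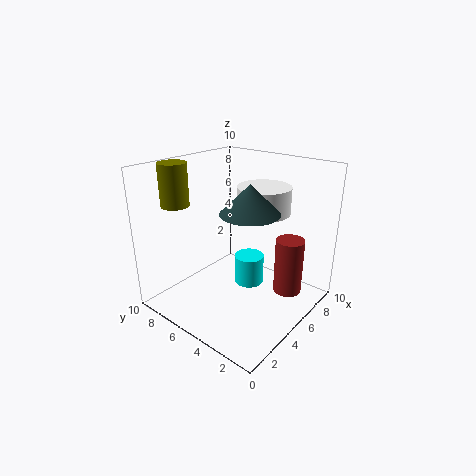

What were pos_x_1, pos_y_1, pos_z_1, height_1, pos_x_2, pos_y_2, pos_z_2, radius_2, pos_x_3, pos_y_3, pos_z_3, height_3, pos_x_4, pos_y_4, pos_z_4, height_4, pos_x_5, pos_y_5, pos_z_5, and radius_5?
pos_x_1 = 7, pos_y_1 = 2, pos_z_1 = 1, height_1 = 4, pos_x_2 = 3, pos_y_2 = 9, pos_z_2 = 7, radius_2 = 1, pos_x_3 = 5, pos_y_3 = 4, pos_z_3 = 7, height_3 = 2, pos_x_4 = 5, pos_y_4 = 4, pos_z_4 = 2, height_4 = 2, pos_x_5 = 8, pos_y_5 = 5, pos_z_5 = 6, radius_5 = 2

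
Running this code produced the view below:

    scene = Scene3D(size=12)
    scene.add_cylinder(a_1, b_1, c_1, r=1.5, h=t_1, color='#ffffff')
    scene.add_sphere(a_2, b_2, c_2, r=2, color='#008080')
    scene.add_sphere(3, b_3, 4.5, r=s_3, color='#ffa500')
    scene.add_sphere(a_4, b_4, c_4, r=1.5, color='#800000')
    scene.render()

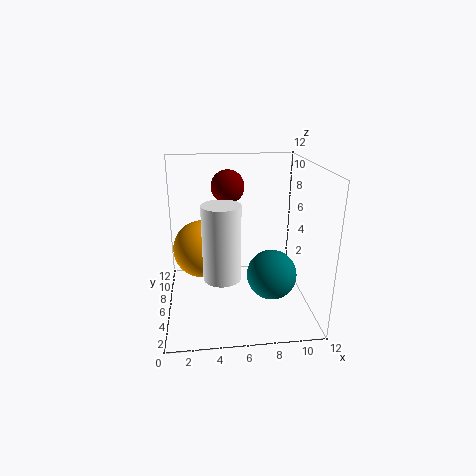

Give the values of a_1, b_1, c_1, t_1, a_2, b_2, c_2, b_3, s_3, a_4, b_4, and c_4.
a_1 = 4.5
b_1 = 4
c_1 = 3.5
t_1 = 6
a_2 = 8.5
b_2 = 4
c_2 = 3.5
b_3 = 7.5
s_3 = 2.5
a_4 = 5.5
b_4 = 9.5
c_4 = 9.5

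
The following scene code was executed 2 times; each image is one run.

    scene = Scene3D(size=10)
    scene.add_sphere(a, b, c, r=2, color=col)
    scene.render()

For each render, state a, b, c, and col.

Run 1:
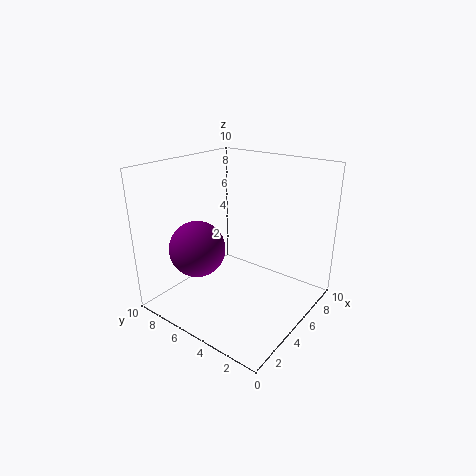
a = 3.5; b = 7.5; c = 4; col = 'purple'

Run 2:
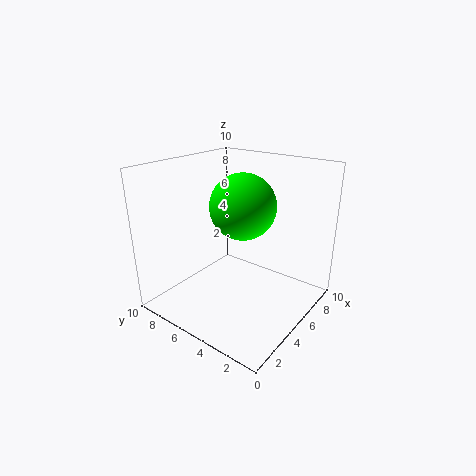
a = 3.5; b = 3.5; c = 8; col = 'lime'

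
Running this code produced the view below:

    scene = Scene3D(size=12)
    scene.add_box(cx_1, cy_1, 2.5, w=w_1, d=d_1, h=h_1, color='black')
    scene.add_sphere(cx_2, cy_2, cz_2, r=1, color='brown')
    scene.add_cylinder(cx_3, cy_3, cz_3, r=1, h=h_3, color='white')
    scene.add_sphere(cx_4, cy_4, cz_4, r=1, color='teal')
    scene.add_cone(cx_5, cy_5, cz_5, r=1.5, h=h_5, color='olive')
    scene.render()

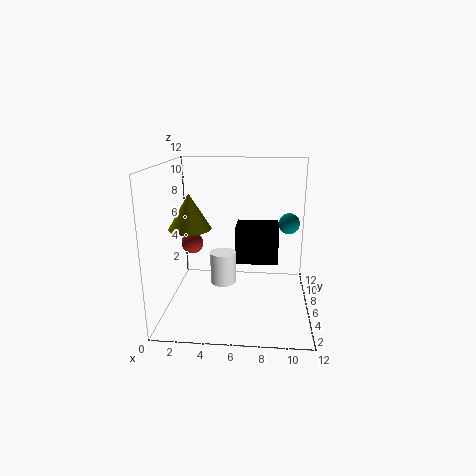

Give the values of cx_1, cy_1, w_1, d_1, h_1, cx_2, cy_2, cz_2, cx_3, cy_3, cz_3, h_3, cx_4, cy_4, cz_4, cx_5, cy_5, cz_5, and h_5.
cx_1 = 5.5
cy_1 = 8.5
w_1 = 4
d_1 = 3
h_1 = 3.5
cx_2 = 1.5
cy_2 = 8.5
cz_2 = 4.5
cx_3 = 5
cy_3 = 4
cz_3 = 3
h_3 = 2.5
cx_4 = 10.5
cy_4 = 10.5
cz_4 = 6
cx_5 = 3
cy_5 = 2
cz_5 = 8
h_5 = 2.5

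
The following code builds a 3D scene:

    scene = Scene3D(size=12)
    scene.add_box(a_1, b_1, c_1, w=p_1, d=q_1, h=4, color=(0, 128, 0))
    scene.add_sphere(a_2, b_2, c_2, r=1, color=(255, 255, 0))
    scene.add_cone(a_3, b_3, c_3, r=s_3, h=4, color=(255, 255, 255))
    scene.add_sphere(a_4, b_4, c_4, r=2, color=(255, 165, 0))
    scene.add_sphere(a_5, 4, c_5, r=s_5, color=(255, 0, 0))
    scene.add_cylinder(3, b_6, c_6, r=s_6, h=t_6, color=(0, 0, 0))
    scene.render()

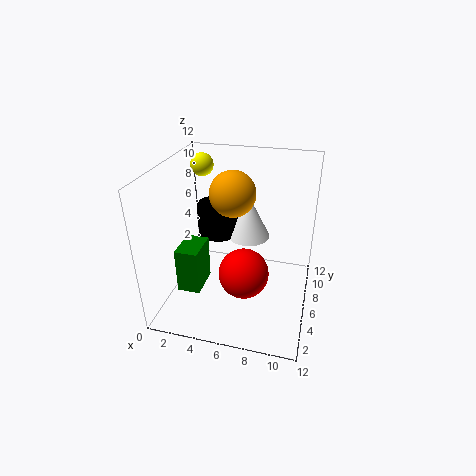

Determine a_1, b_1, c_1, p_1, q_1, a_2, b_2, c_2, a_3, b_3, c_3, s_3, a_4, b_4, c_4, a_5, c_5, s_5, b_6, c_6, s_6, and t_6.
a_1 = 1, b_1 = 4, c_1 = 1, p_1 = 2, q_1 = 3, a_2 = 2, b_2 = 9, c_2 = 11, a_3 = 6, b_3 = 10, c_3 = 4, s_3 = 2, a_4 = 5, b_4 = 8, c_4 = 9, a_5 = 7, c_5 = 4, s_5 = 2, b_6 = 10, c_6 = 4, s_6 = 2, t_6 = 3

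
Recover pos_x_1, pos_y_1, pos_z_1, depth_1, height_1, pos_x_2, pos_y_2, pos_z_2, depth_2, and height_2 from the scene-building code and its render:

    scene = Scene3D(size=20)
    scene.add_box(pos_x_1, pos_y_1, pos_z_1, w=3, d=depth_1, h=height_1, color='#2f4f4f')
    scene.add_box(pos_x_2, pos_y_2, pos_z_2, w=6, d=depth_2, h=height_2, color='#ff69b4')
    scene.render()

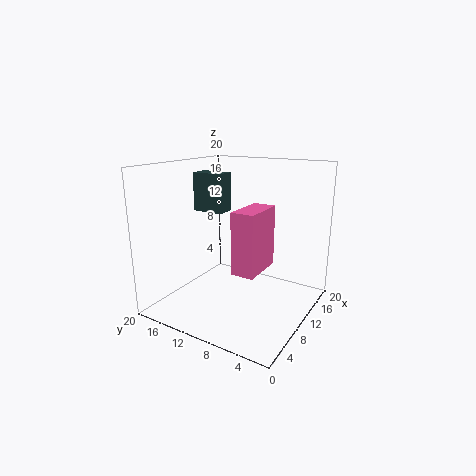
pos_x_1 = 13
pos_y_1 = 15
pos_z_1 = 12
depth_1 = 5
height_1 = 6
pos_x_2 = 5
pos_y_2 = 5
pos_z_2 = 7
depth_2 = 3
height_2 = 8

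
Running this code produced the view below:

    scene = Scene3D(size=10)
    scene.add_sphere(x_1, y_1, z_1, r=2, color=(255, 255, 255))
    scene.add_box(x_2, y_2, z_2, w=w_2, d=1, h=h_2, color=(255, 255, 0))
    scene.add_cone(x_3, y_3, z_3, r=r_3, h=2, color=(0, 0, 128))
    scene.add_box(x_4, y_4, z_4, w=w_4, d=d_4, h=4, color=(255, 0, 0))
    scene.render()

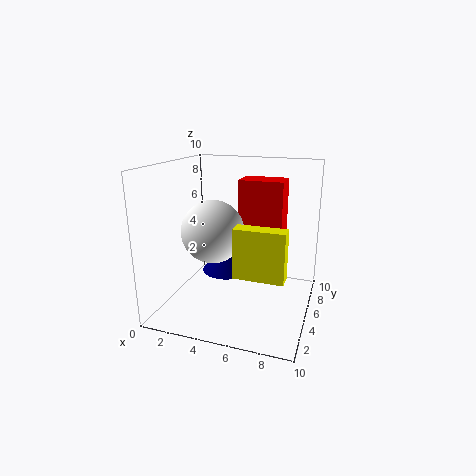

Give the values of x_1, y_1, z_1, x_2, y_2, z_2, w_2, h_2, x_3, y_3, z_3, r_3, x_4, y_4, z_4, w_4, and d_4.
x_1 = 4; y_1 = 3; z_1 = 6; x_2 = 6; y_2 = 1; z_2 = 4; w_2 = 3; h_2 = 3; x_3 = 3; y_3 = 8; z_3 = 1; r_3 = 2; x_4 = 5; y_4 = 5; z_4 = 5; w_4 = 3; d_4 = 2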